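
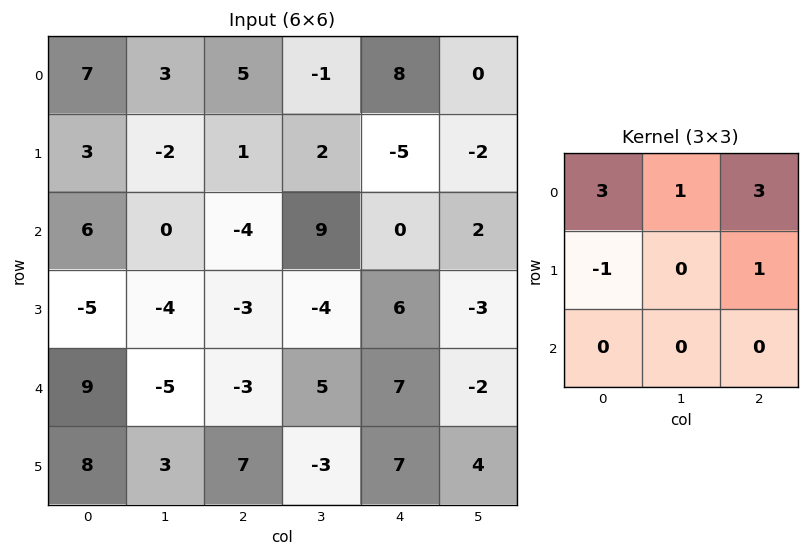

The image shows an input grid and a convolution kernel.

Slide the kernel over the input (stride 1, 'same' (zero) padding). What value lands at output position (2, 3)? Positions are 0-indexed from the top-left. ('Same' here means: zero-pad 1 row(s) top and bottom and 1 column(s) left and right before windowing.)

The receptive field on the zero-padded input at this output position is [1 2 -5 / -4 9 0 / -3 -4 6]. Elementwise product with the kernel and sum: 1·3 + 2·1 + -5·3 + -4·-1 + 0·1.

-6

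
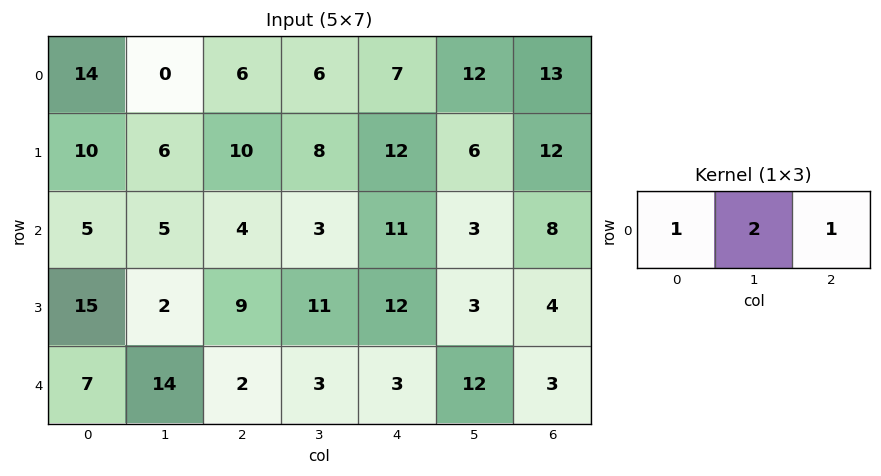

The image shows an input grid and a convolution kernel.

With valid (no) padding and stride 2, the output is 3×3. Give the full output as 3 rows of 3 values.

20 25 44
19 21 25
37 11 30

Output[0,0]: The receptive field on the input at this output position is [14 0 6]. Elementwise product with the kernel and sum: 14·1 + 0·2 + 6·1.
Output[0,1]: The receptive field on the input at this output position is [6 6 7]. Elementwise product with the kernel and sum: 6·1 + 6·2 + 7·1.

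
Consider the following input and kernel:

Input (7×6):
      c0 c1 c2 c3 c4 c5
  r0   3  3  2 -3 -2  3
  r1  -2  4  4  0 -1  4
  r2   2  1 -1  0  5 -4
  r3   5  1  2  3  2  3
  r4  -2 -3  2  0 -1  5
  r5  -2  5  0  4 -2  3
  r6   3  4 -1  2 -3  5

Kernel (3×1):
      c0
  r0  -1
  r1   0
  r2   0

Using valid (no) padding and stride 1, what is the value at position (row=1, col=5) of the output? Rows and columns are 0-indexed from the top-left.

The receptive field on the input at this output position is [4 / -4 / 3]. Elementwise product with the kernel and sum: 4·-1.

-4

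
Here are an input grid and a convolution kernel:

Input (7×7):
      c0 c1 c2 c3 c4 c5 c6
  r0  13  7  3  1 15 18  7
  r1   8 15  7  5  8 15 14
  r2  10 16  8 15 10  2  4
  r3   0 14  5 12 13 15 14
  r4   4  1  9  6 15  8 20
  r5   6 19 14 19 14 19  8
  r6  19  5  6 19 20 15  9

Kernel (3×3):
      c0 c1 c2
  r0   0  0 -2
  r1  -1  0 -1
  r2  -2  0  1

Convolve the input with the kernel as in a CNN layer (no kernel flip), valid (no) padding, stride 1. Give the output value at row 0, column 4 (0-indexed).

The receptive field on the input at this output position is [15 18 7 / 8 15 14 / 10 2 4]. Elementwise product with the kernel and sum: 7·-2 + 8·-1 + 14·-1 + 10·-2 + 4·1.

-52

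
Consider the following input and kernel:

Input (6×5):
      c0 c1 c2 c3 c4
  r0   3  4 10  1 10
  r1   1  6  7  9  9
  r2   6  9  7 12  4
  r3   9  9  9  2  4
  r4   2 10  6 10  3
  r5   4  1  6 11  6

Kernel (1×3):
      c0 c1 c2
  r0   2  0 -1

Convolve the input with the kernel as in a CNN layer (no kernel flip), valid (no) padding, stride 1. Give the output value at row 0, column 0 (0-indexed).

The receptive field on the input at this output position is [3 4 10]. Elementwise product with the kernel and sum: 3·2 + 10·-1.

-4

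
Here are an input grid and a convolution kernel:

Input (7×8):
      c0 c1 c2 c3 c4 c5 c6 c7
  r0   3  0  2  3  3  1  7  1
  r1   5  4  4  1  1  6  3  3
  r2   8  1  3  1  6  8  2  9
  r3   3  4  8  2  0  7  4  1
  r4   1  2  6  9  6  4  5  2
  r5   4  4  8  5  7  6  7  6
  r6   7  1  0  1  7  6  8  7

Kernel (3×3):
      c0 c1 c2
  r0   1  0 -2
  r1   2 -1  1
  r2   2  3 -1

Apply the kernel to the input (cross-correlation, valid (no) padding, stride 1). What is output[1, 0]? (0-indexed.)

25

The receptive field on the input at this output position is [5 4 4 / 8 1 3 / 3 4 8]. Elementwise product with the kernel and sum: 5·1 + 4·-2 + 8·2 + 1·-1 + 3·1 + 3·2 + 4·3 + 8·-1.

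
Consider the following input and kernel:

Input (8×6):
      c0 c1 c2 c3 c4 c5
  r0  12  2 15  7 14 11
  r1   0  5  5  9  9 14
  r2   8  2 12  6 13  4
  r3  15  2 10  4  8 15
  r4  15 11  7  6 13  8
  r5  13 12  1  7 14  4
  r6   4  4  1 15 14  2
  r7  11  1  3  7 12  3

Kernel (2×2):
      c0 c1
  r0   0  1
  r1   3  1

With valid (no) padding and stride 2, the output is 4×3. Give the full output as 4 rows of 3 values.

Output[0,0]: The receptive field on the input at this output position is [12 2 / 0 5]. Elementwise product with the kernel and sum: 2·1 + 0·3 + 5·1.

7 31 52
49 40 43
62 16 54
38 31 41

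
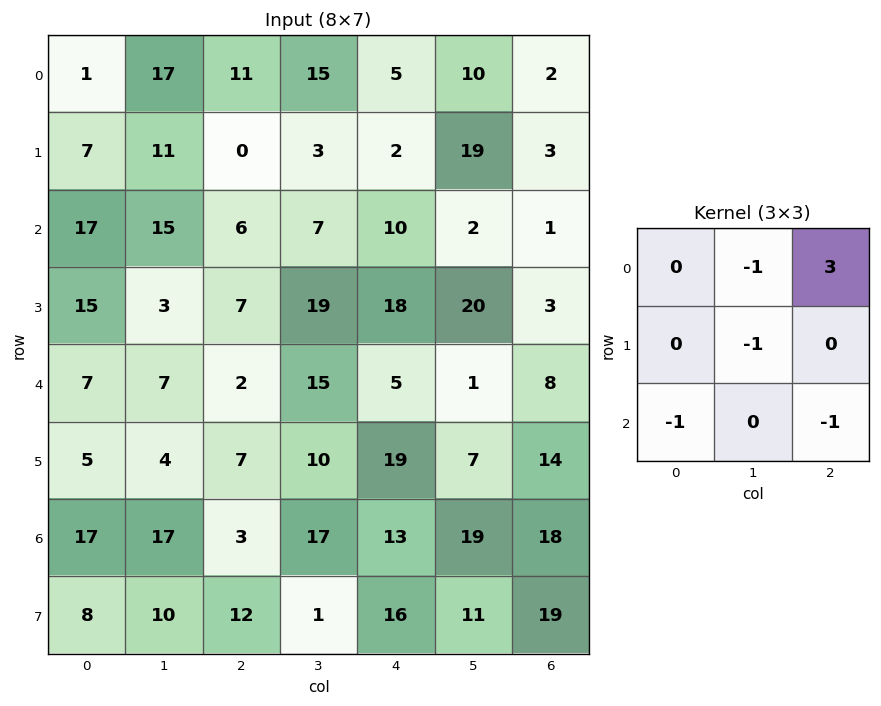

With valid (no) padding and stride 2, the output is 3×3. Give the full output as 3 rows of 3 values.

Output[0,0]: The receptive field on the input at this output position is [1 17 11 / 7 11 0 / 17 15 6]. Elementwise product with the kernel and sum: 17·-1 + 11·3 + 11·-1 + 17·-1 + 6·-1.
Output[0,1]: The receptive field on the input at this output position is [11 15 5 / 0 3 2 / 6 7 10]. Elementwise product with the kernel and sum: 15·-1 + 5·3 + 3·-1 + 6·-1 + 10·-1.

-18 -19 -34
-9 -3 -32
-25 -26 -15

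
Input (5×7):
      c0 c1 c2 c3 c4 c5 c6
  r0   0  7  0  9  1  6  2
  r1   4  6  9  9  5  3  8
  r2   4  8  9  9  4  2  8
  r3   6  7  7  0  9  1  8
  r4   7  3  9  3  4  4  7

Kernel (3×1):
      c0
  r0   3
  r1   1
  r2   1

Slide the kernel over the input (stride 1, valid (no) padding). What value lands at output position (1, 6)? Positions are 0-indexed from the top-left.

40

The receptive field on the input at this output position is [8 / 8 / 8]. Elementwise product with the kernel and sum: 8·3 + 8·1 + 8·1.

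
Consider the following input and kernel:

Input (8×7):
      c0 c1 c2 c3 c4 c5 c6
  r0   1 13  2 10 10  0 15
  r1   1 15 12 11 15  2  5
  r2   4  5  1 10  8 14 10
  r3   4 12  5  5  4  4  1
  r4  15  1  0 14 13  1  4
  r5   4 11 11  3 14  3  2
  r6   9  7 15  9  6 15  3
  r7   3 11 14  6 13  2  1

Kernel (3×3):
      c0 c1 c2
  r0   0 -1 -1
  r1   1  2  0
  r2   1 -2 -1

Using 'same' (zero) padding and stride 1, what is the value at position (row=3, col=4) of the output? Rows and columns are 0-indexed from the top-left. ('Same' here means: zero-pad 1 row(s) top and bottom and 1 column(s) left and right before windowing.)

-22

The receptive field on the zero-padded input at this output position is [10 8 14 / 5 4 4 / 14 13 1]. Elementwise product with the kernel and sum: 8·-1 + 14·-1 + 5·1 + 4·2 + 14·1 + 13·-2 + 1·-1.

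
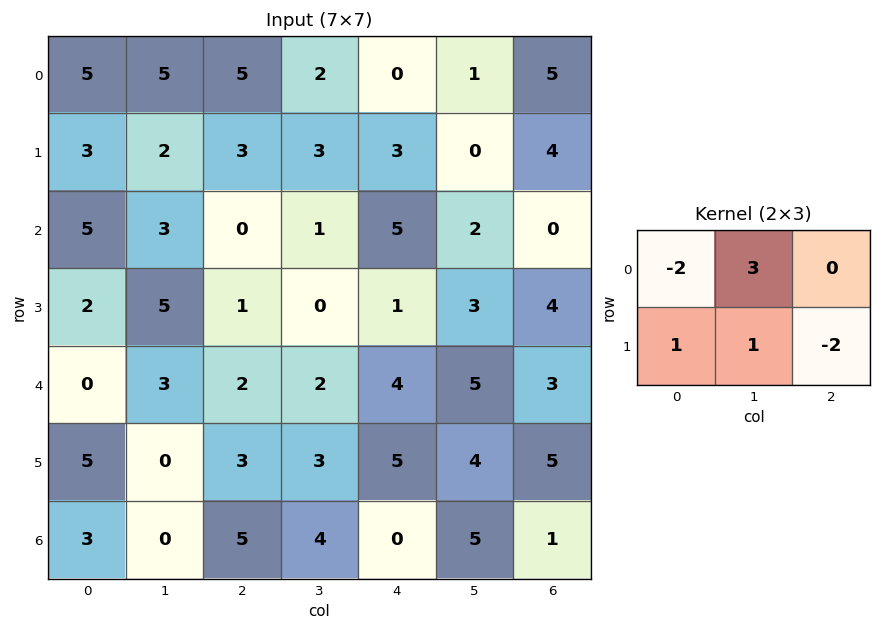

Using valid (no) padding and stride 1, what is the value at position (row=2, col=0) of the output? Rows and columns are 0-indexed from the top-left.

The receptive field on the input at this output position is [5 3 0 / 2 5 1]. Elementwise product with the kernel and sum: 5·-2 + 3·3 + 2·1 + 5·1 + 1·-2.

4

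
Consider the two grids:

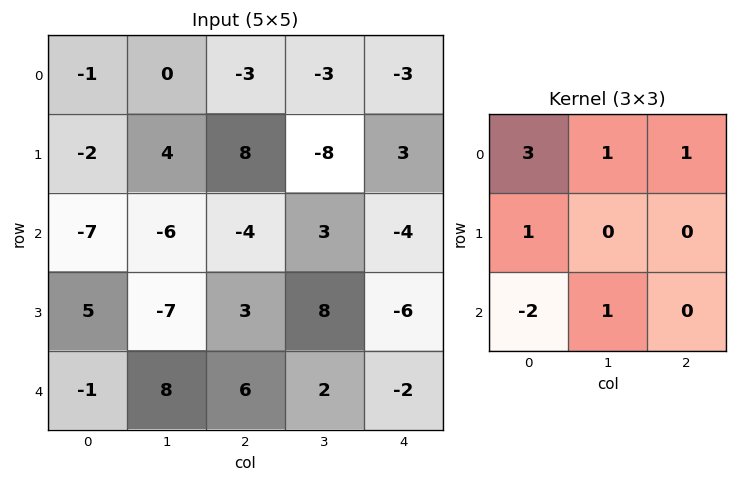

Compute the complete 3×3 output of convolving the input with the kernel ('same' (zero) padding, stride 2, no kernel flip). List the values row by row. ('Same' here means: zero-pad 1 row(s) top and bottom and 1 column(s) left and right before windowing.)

Output[0,0]: The receptive field on the zero-padded input at this output position is [0 0 0 / 0 -1 0 / 0 -2 4]. Elementwise product with the kernel and sum: 0·3 + 0·1 + 0·1 + 0·1 + 0·-2 + -2·1.

-2 0 16
7 23 -40
-2 -2 20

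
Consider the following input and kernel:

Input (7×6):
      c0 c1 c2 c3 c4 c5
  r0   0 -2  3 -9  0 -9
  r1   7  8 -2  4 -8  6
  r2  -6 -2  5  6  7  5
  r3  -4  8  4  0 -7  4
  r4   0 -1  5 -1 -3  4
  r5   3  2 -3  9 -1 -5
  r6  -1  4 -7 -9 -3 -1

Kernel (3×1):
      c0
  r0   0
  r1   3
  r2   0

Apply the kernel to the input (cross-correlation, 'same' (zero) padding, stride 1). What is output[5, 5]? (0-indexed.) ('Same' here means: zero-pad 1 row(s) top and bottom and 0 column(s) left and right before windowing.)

-15

The receptive field on the zero-padded input at this output position is [4 / -5 / -1]. Elementwise product with the kernel and sum: -5·3.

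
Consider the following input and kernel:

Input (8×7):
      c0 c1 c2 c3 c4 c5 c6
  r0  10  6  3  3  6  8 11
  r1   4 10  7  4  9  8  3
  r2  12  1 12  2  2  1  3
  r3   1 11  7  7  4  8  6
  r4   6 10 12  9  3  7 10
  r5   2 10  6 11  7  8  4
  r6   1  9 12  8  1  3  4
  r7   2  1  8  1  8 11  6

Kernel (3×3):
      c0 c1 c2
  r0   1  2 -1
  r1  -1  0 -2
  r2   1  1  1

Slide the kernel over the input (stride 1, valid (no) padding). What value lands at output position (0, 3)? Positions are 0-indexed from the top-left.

The receptive field on the input at this output position is [3 6 8 / 4 9 8 / 2 2 1]. Elementwise product with the kernel and sum: 3·1 + 6·2 + 8·-1 + 4·-1 + 8·-2 + 2·1 + 2·1 + 1·1.

-8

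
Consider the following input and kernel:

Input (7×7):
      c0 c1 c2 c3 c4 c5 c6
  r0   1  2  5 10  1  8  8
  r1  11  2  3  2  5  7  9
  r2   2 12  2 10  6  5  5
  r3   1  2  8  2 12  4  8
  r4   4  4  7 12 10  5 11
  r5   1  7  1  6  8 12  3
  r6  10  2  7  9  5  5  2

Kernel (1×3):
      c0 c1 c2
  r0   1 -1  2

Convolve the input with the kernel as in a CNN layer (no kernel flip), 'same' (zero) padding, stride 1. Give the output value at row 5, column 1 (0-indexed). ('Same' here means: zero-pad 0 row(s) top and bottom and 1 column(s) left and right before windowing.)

-4

The receptive field on the zero-padded input at this output position is [1 7 1]. Elementwise product with the kernel and sum: 1·1 + 7·-1 + 1·2.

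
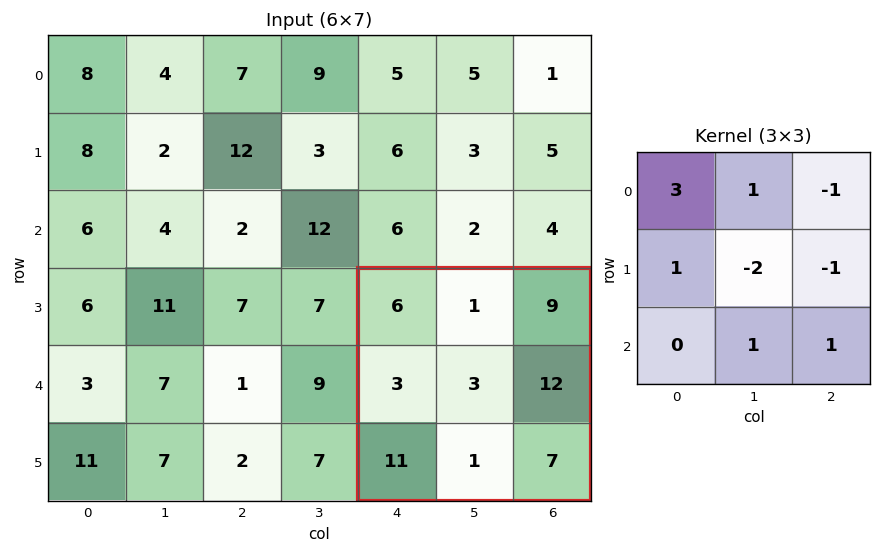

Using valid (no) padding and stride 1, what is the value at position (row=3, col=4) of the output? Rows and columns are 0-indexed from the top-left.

The receptive field on the input at this output position is [6 1 9 / 3 3 12 / 11 1 7]. Elementwise product with the kernel and sum: 6·3 + 1·1 + 9·-1 + 3·1 + 3·-2 + 12·-1 + 1·1 + 7·1.

3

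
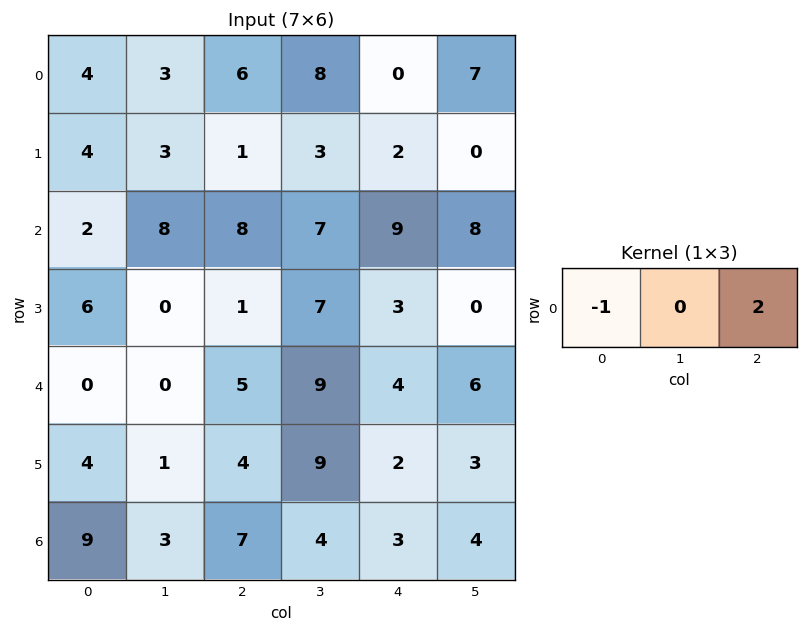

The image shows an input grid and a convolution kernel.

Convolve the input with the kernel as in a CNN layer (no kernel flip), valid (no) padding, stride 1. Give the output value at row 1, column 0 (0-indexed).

-2

The receptive field on the input at this output position is [4 3 1]. Elementwise product with the kernel and sum: 4·-1 + 1·2.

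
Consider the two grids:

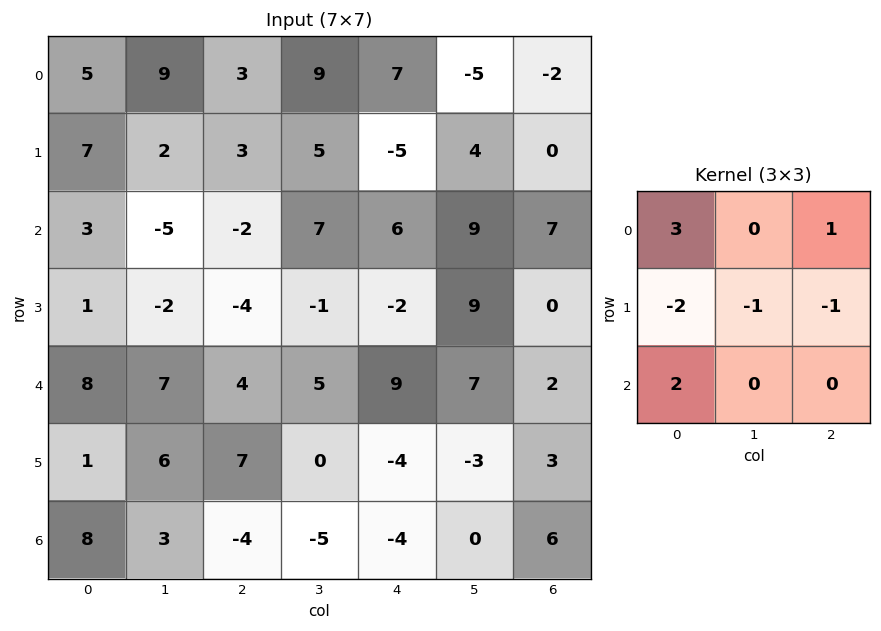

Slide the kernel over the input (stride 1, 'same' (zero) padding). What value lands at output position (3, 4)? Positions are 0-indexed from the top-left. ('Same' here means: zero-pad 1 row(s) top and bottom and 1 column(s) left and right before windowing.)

35

The receptive field on the zero-padded input at this output position is [7 6 9 / -1 -2 9 / 5 9 7]. Elementwise product with the kernel and sum: 7·3 + 9·1 + -1·-2 + -2·-1 + 9·-1 + 5·2.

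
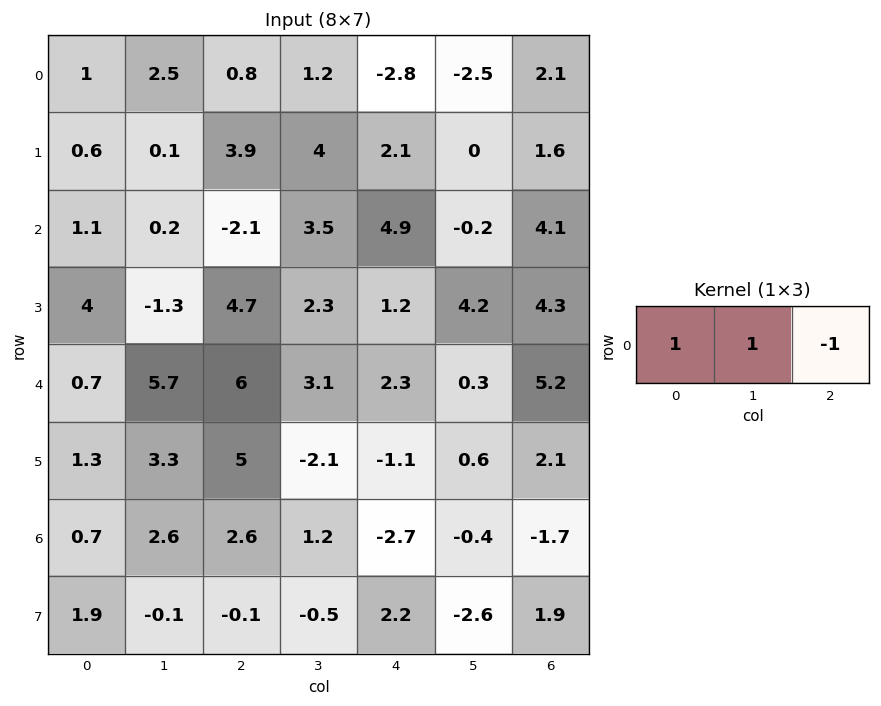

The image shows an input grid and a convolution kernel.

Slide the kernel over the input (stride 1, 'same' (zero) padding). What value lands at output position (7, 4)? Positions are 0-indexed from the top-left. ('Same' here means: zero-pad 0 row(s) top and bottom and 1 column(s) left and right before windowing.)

The receptive field on the zero-padded input at this output position is [-0.5 2.2 -2.6]. Elementwise product with the kernel and sum: -0.5·1 + 2.2·1 + -2.6·-1.

4.3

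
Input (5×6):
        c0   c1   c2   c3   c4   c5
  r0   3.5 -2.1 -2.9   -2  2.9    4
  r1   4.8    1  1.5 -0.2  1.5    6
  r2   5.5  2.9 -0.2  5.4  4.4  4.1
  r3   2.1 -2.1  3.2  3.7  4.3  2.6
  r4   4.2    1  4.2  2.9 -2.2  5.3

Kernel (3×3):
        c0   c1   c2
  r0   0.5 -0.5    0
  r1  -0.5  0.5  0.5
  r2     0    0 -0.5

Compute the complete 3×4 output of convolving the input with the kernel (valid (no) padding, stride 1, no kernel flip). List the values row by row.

Output[0,0]: The receptive field on the input at this output position is [3.5 -2.1 -2.9 / 4.8 1 1.5 / 5.5 2.9 -0.2]. Elementwise product with the kernel and sum: 3.5·0.5 + -2.1·-0.5 + 4.8·-0.5 + 1·0.5 + 1.5·0.5 + -0.2·-0.5.
Output[0,1]: The receptive field on the input at this output position is [-2.1 -2.9 -2 / 1 1.5 -0.2 / 2.9 -0.2 5.4]. Elementwise product with the kernel and sum: -2.1·0.5 + -2.9·-0.5 + 1·-0.5 + 1.5·0.5 + -0.2·0.5 + 5.4·-0.5.

1.75 -2.15 -2.75 -0.65
-1.1 -0.95 3.7 -0.6
-1.3 4.6 0.7 -0.55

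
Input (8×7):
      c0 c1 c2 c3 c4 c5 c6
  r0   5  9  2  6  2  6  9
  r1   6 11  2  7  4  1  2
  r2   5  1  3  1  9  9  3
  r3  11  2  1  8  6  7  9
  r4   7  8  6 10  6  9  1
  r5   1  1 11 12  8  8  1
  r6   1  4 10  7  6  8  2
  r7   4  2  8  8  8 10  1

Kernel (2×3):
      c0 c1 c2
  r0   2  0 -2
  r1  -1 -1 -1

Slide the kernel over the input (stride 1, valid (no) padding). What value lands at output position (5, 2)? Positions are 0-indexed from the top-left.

The receptive field on the input at this output position is [11 12 8 / 10 7 6]. Elementwise product with the kernel and sum: 11·2 + 8·-2 + 10·-1 + 7·-1 + 6·-1.

-17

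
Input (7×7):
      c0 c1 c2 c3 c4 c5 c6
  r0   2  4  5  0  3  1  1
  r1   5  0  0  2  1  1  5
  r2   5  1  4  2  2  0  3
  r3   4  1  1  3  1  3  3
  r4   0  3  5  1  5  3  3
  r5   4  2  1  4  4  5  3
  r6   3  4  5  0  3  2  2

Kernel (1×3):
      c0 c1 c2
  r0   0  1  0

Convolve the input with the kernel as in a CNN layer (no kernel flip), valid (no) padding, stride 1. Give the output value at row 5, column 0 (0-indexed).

The receptive field on the input at this output position is [4 2 1]. Elementwise product with the kernel and sum: 2·1.

2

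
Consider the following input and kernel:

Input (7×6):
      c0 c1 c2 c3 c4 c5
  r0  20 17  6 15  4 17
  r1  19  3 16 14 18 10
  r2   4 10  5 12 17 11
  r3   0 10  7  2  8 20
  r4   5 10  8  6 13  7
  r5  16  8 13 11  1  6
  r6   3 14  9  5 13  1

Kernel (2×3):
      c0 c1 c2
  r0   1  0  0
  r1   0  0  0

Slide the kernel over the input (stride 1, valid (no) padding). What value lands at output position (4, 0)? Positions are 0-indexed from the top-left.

The receptive field on the input at this output position is [5 10 8 / 16 8 13]. Elementwise product with the kernel and sum: 5·1.

5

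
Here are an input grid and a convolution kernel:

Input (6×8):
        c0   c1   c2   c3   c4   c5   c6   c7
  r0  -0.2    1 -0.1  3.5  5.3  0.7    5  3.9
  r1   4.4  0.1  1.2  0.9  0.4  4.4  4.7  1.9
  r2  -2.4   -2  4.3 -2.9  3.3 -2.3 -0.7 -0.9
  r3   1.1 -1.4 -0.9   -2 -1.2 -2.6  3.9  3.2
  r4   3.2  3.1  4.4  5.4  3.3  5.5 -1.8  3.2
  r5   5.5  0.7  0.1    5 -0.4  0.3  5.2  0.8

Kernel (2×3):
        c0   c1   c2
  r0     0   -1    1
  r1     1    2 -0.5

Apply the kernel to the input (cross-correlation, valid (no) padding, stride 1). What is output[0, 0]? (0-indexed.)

2.9

The receptive field on the input at this output position is [-0.2 1 -0.1 / 4.4 0.1 1.2]. Elementwise product with the kernel and sum: 1·-1 + -0.1·1 + 4.4·1 + 0.1·2 + 1.2·-0.5.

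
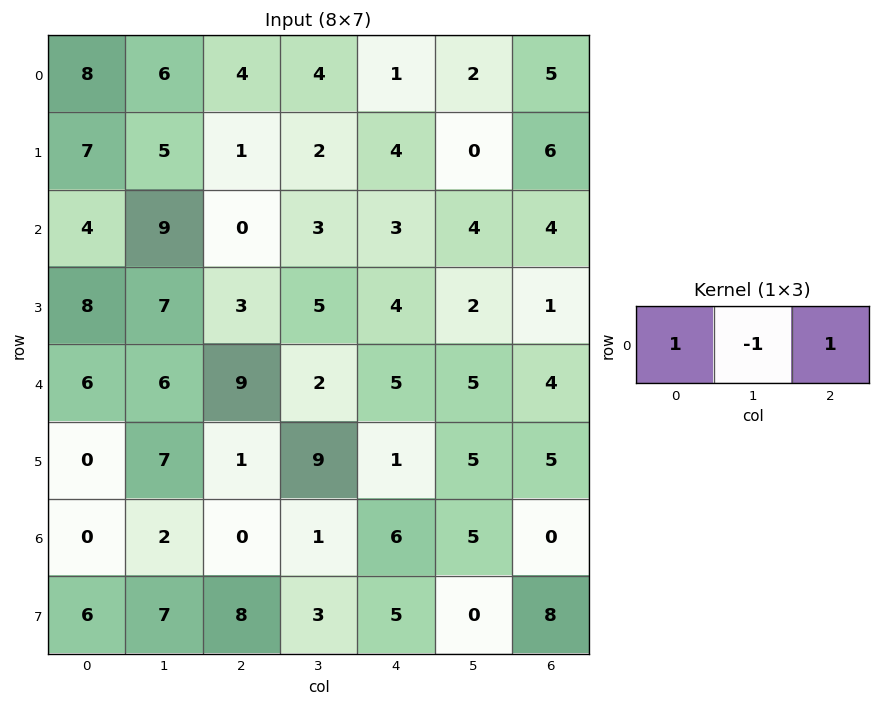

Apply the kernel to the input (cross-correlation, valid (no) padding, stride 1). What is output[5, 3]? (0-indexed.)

The receptive field on the input at this output position is [9 1 5]. Elementwise product with the kernel and sum: 9·1 + 1·-1 + 5·1.

13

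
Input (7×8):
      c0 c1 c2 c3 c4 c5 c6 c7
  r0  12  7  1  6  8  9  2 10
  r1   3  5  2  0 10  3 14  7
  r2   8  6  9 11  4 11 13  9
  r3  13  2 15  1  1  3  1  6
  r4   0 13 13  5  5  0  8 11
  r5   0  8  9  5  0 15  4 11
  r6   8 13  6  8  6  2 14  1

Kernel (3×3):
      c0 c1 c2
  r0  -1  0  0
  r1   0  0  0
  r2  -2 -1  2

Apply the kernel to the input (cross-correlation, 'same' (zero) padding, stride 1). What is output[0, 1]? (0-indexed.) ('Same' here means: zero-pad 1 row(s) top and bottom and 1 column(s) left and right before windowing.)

The receptive field on the zero-padded input at this output position is [0 0 0 / 12 7 1 / 3 5 2]. Elementwise product with the kernel and sum: 0·-1 + 3·-2 + 5·-1 + 2·2.

-7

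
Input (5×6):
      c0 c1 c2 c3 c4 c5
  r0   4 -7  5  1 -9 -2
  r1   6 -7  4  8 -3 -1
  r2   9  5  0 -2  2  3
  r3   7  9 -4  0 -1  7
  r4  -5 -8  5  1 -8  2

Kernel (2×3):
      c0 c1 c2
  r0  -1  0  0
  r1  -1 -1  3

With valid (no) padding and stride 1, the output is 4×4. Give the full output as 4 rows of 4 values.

Output[0,0]: The receptive field on the input at this output position is [4 -7 5 / 6 -7 4]. Elementwise product with the kernel and sum: 4·-1 + 6·-1 + -7·-1 + 4·3.
Output[0,1]: The receptive field on the input at this output position is [-7 5 1 / -7 4 8]. Elementwise product with the kernel and sum: -7·-1 + -7·-1 + 4·-1 + 8·3.

9 34 -26 -9
-20 -4 4 1
-37 -10 1 24
21 -3 -26 13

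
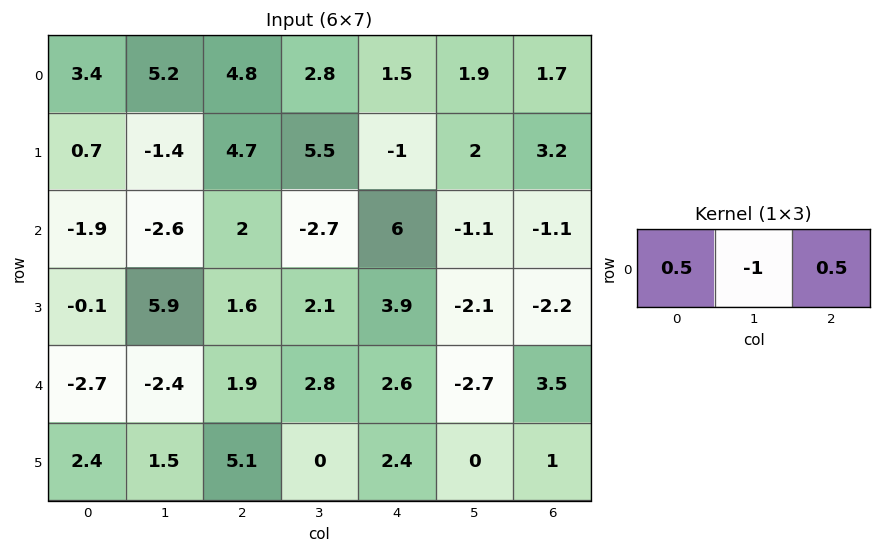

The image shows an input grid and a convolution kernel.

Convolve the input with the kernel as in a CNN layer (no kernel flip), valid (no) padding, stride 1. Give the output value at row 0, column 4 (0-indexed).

-0.3

The receptive field on the input at this output position is [1.5 1.9 1.7]. Elementwise product with the kernel and sum: 1.5·0.5 + 1.9·-1 + 1.7·0.5.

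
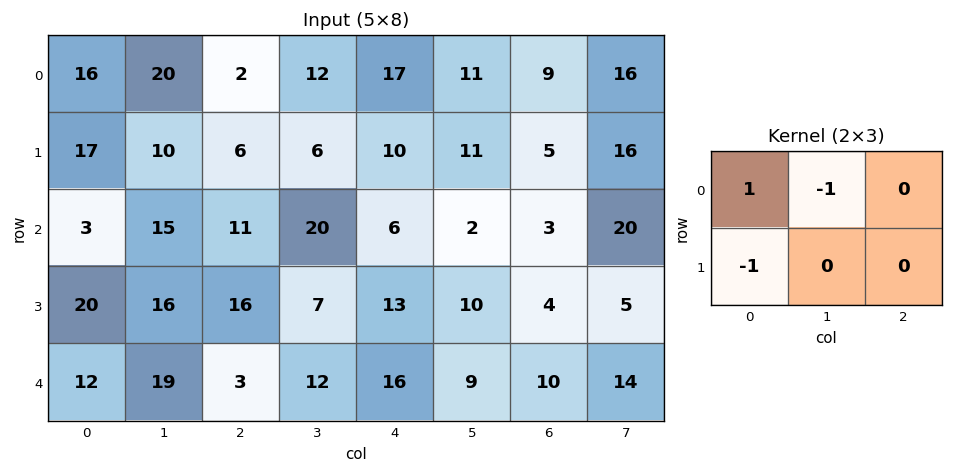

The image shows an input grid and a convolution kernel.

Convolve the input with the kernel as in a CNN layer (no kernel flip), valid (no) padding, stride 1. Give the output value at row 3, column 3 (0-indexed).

-18

The receptive field on the input at this output position is [7 13 10 / 12 16 9]. Elementwise product with the kernel and sum: 7·1 + 13·-1 + 12·-1.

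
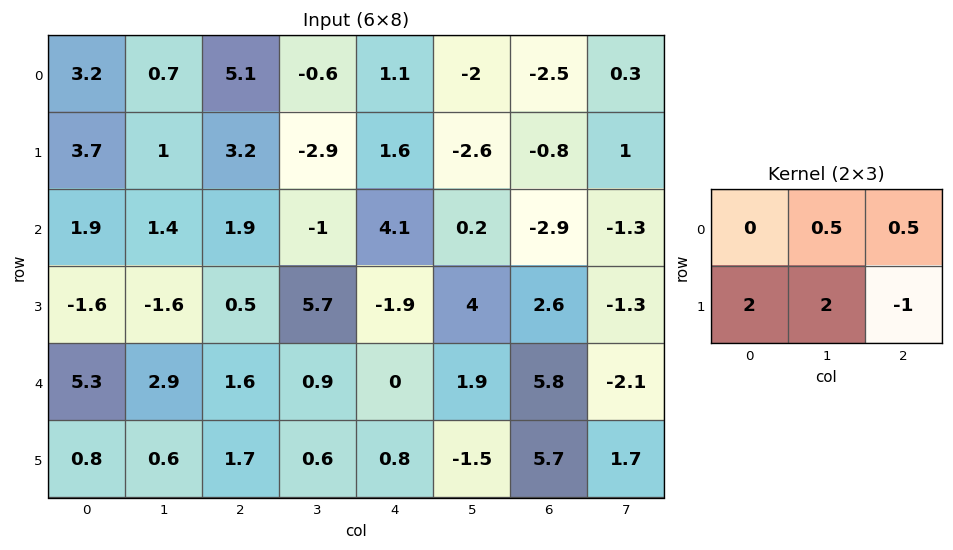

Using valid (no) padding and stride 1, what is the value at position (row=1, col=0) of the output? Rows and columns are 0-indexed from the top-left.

6.8

The receptive field on the input at this output position is [3.7 1 3.2 / 1.9 1.4 1.9]. Elementwise product with the kernel and sum: 1·0.5 + 3.2·0.5 + 1.9·2 + 1.4·2 + 1.9·-1.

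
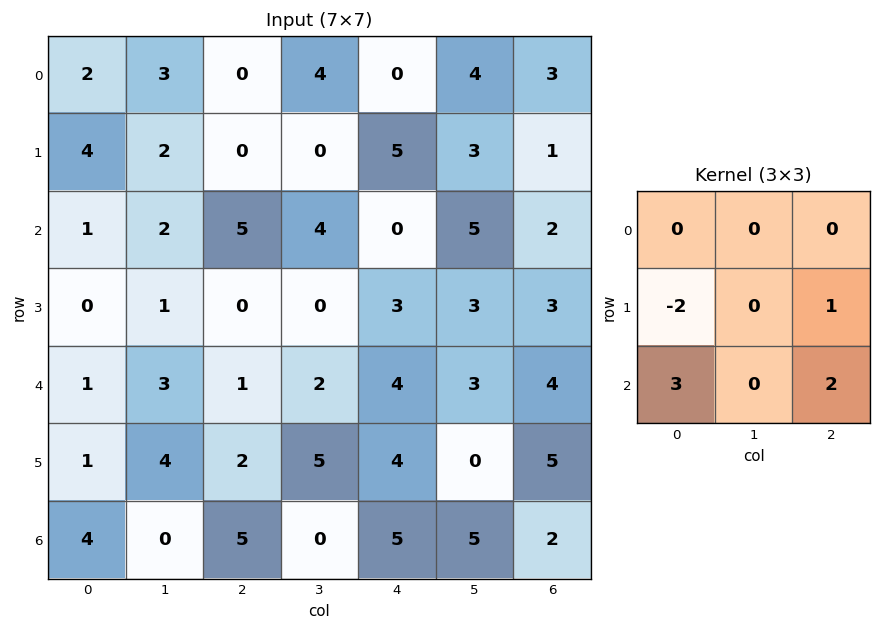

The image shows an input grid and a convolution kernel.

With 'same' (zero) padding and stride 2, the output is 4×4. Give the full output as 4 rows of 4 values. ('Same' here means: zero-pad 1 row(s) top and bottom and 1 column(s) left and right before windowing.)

7 4 2 1
4 3 3 -1
11 18 14 -6
0 0 5 -10

Output[0,0]: The receptive field on the zero-padded input at this output position is [0 0 0 / 0 2 3 / 0 4 2]. Elementwise product with the kernel and sum: 0·-2 + 3·1 + 0·3 + 2·2.
Output[0,1]: The receptive field on the zero-padded input at this output position is [0 0 0 / 3 0 4 / 2 0 0]. Elementwise product with the kernel and sum: 3·-2 + 4·1 + 2·3 + 0·2.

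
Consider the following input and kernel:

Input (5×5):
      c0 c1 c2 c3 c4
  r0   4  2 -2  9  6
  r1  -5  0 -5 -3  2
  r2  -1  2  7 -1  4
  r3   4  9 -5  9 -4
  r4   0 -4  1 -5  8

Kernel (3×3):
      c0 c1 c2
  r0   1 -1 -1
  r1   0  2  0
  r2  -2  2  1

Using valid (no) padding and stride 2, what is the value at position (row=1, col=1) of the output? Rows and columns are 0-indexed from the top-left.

The receptive field on the input at this output position is [7 -1 4 / -5 9 -4 / 1 -5 8]. Elementwise product with the kernel and sum: 7·1 + -1·-1 + 4·-1 + 9·2 + 1·-2 + -5·2 + 8·1.

18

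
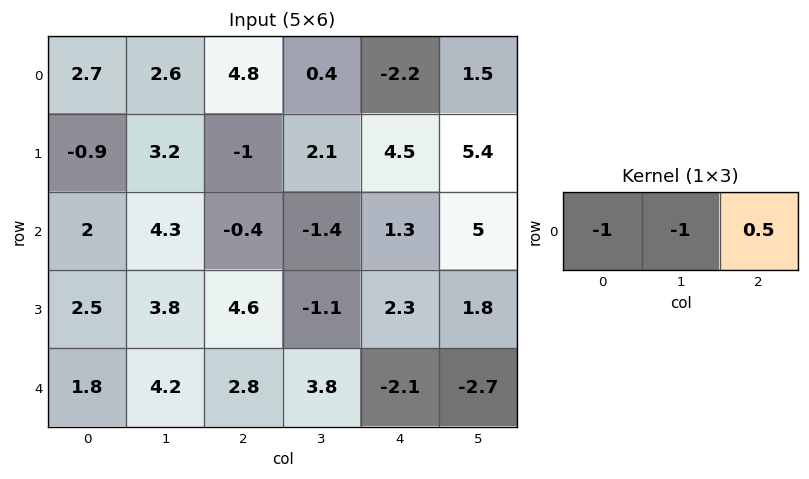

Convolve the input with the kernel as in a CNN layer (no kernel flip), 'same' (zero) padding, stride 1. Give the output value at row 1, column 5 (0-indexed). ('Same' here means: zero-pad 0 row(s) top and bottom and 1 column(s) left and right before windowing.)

-9.9

The receptive field on the zero-padded input at this output position is [4.5 5.4 0]. Elementwise product with the kernel and sum: 4.5·-1 + 5.4·-1 + 0·0.5.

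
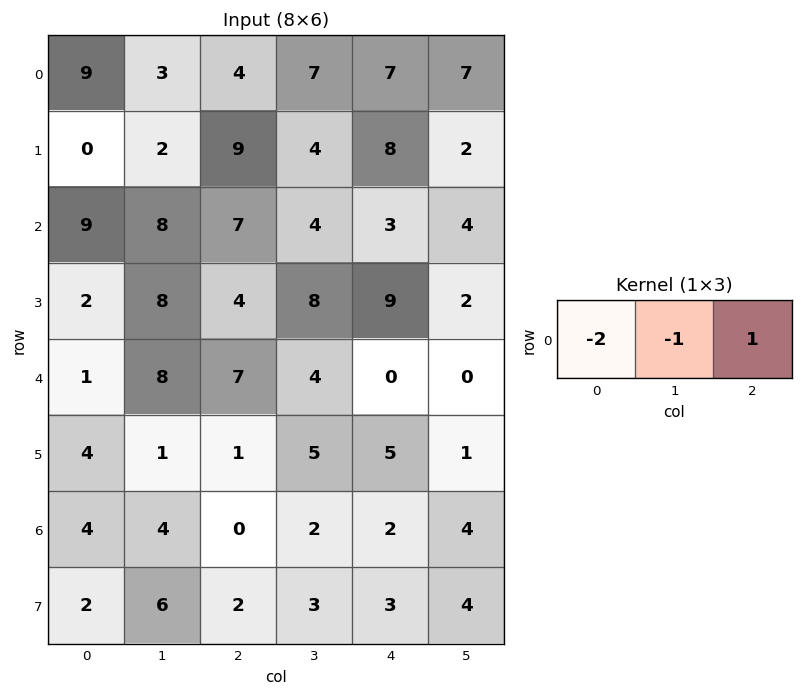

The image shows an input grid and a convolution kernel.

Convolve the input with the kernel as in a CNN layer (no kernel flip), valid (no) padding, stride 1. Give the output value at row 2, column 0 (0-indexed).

-19

The receptive field on the input at this output position is [9 8 7]. Elementwise product with the kernel and sum: 9·-2 + 8·-1 + 7·1.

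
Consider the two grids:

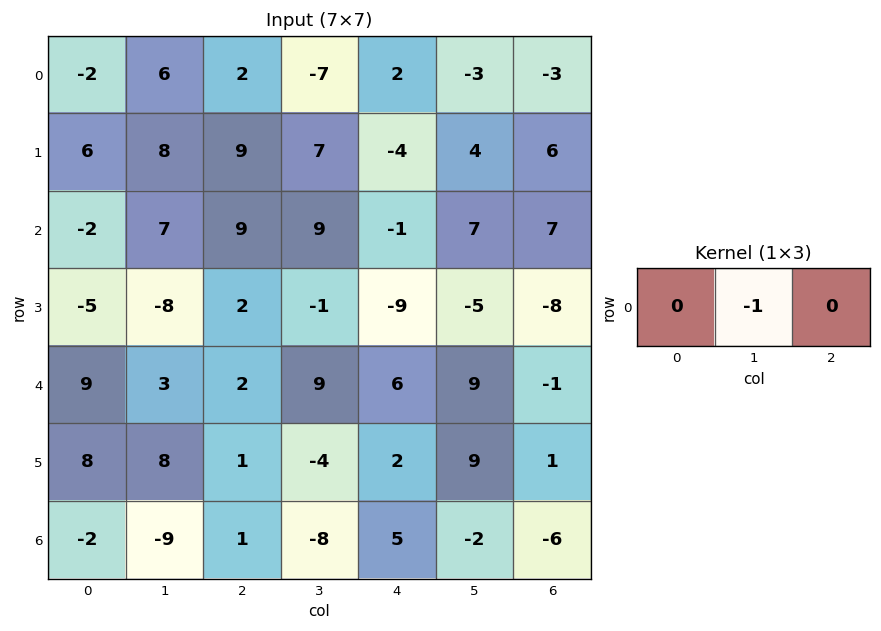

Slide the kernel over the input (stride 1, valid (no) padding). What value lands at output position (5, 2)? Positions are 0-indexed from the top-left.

4

The receptive field on the input at this output position is [1 -4 2]. Elementwise product with the kernel and sum: -4·-1.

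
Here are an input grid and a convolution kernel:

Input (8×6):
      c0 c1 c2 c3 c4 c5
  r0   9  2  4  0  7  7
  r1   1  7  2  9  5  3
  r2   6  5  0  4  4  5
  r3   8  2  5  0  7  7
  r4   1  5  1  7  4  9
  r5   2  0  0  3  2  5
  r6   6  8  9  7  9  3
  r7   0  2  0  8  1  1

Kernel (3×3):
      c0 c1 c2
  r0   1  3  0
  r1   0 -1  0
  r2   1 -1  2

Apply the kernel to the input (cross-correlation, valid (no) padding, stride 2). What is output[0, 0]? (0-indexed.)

The receptive field on the input at this output position is [9 2 4 / 1 7 2 / 6 5 0]. Elementwise product with the kernel and sum: 9·1 + 2·3 + 7·-1 + 6·1 + 5·-1 + 0·2.

9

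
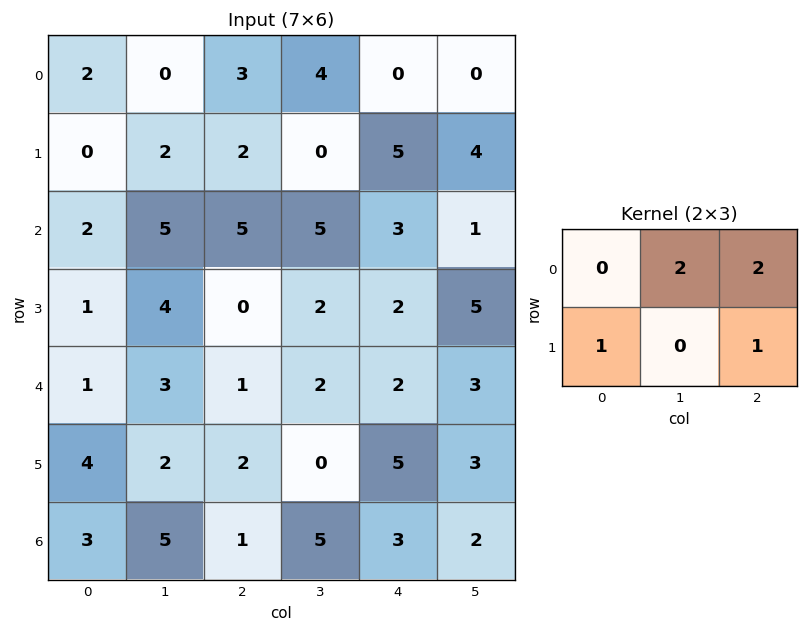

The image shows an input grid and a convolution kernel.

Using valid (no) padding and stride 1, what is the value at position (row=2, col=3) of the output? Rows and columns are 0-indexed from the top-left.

The receptive field on the input at this output position is [5 3 1 / 2 2 5]. Elementwise product with the kernel and sum: 3·2 + 1·2 + 2·1 + 5·1.

15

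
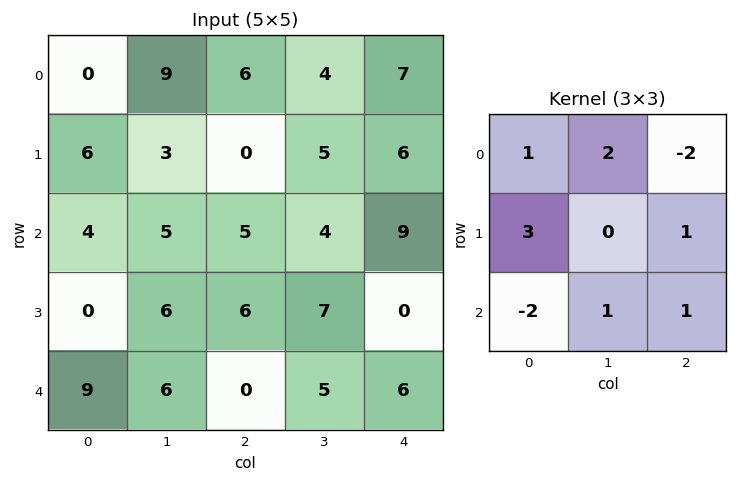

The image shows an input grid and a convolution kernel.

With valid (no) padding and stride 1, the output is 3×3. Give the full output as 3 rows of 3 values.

26 26 9
41 13 17
-2 25 24

Output[0,0]: The receptive field on the input at this output position is [0 9 6 / 6 3 0 / 4 5 5]. Elementwise product with the kernel and sum: 0·1 + 9·2 + 6·-2 + 6·3 + 0·1 + 4·-2 + 5·1 + 5·1.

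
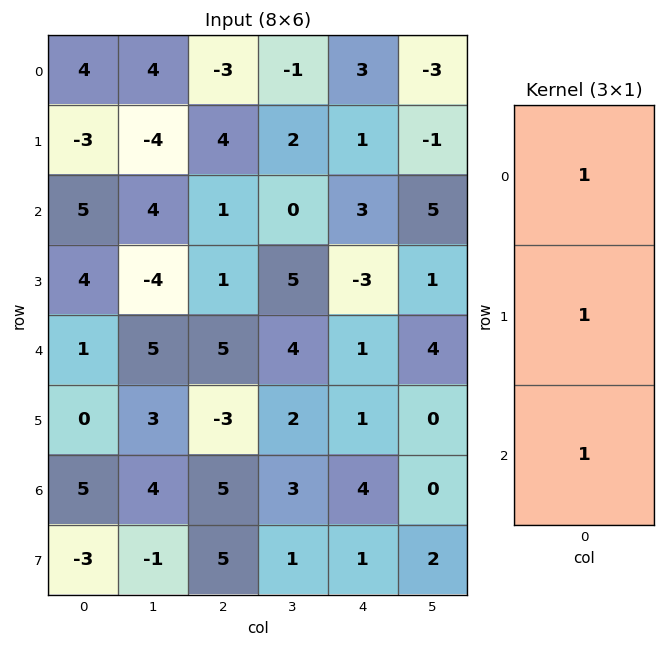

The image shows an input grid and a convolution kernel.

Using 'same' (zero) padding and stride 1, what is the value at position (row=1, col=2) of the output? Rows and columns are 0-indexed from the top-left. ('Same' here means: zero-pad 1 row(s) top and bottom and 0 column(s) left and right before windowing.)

2

The receptive field on the zero-padded input at this output position is [-3 / 4 / 1]. Elementwise product with the kernel and sum: -3·1 + 4·1 + 1·1.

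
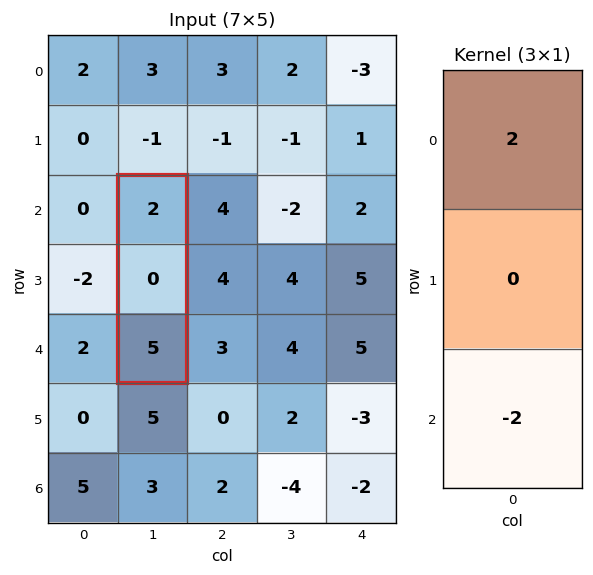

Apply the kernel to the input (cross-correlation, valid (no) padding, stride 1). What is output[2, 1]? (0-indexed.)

The receptive field on the input at this output position is [2 / 0 / 5]. Elementwise product with the kernel and sum: 2·2 + 5·-2.

-6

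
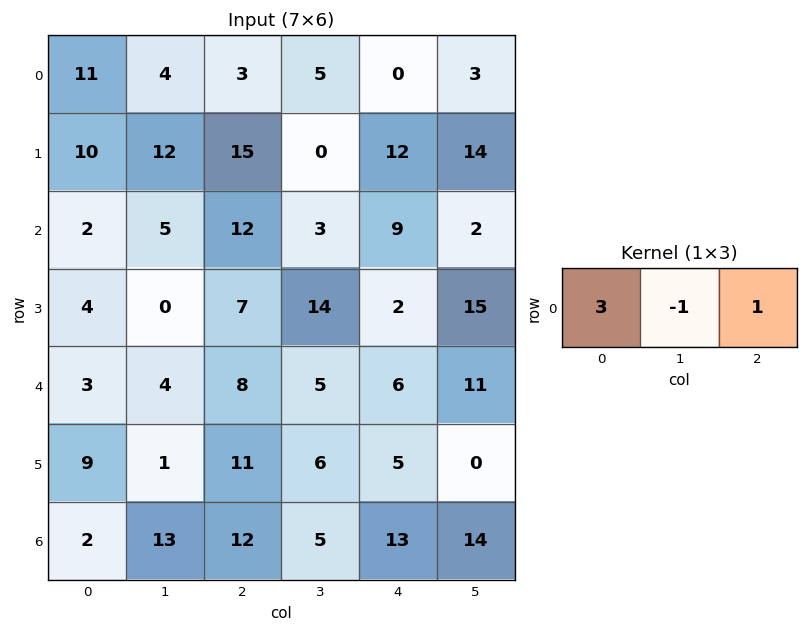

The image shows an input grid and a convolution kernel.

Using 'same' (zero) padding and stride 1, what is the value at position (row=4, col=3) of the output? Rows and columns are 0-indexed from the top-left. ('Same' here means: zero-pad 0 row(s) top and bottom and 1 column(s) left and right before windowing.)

The receptive field on the zero-padded input at this output position is [8 5 6]. Elementwise product with the kernel and sum: 8·3 + 5·-1 + 6·1.

25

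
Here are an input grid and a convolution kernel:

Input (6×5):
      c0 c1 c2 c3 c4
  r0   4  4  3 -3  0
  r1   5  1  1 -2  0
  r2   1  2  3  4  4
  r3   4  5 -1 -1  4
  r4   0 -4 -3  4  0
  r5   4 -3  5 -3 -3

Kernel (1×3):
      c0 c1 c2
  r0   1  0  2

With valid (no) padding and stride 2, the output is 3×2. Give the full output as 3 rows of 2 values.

10 3
7 11
-6 -3

Output[0,0]: The receptive field on the input at this output position is [4 4 3]. Elementwise product with the kernel and sum: 4·1 + 3·2.
Output[0,1]: The receptive field on the input at this output position is [3 -3 0]. Elementwise product with the kernel and sum: 3·1 + 0·2.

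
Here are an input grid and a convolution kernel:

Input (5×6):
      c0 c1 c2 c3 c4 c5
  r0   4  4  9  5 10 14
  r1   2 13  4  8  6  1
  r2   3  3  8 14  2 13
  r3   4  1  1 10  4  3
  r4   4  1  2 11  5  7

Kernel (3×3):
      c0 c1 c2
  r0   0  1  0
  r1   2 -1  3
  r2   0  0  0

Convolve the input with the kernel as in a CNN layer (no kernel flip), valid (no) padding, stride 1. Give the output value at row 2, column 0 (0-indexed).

The receptive field on the input at this output position is [3 3 8 / 4 1 1 / 4 1 2]. Elementwise product with the kernel and sum: 3·1 + 4·2 + 1·-1 + 1·3.

13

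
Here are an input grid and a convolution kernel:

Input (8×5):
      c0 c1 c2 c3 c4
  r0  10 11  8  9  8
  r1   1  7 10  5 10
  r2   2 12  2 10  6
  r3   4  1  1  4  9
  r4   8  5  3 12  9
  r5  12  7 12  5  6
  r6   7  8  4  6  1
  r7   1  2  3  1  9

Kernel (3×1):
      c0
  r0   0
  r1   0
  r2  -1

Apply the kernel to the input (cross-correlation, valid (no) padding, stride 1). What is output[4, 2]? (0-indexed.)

The receptive field on the input at this output position is [3 / 12 / 4]. Elementwise product with the kernel and sum: 4·-1.

-4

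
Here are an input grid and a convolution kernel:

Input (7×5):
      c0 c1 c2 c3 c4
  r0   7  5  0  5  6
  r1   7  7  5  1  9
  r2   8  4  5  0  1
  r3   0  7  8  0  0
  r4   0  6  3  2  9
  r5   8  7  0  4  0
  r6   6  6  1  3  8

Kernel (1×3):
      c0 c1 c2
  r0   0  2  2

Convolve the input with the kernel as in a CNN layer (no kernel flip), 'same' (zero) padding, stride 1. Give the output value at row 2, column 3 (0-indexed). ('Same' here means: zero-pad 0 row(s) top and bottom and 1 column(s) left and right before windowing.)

The receptive field on the zero-padded input at this output position is [5 0 1]. Elementwise product with the kernel and sum: 0·2 + 1·2.

2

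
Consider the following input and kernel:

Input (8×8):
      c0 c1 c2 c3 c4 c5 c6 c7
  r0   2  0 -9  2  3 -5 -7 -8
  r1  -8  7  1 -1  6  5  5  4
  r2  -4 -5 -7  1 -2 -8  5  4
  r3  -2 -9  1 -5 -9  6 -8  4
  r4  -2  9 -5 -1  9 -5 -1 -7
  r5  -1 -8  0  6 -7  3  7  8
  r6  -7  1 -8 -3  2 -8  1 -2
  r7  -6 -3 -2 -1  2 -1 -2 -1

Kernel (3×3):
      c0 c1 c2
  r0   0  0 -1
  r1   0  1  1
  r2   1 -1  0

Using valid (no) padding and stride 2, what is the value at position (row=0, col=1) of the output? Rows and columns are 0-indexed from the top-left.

The receptive field on the input at this output position is [-9 2 3 / 1 -1 6 / -7 1 -2]. Elementwise product with the kernel and sum: 3·-1 + -1·1 + 6·1 + -7·1 + 1·-1.

-6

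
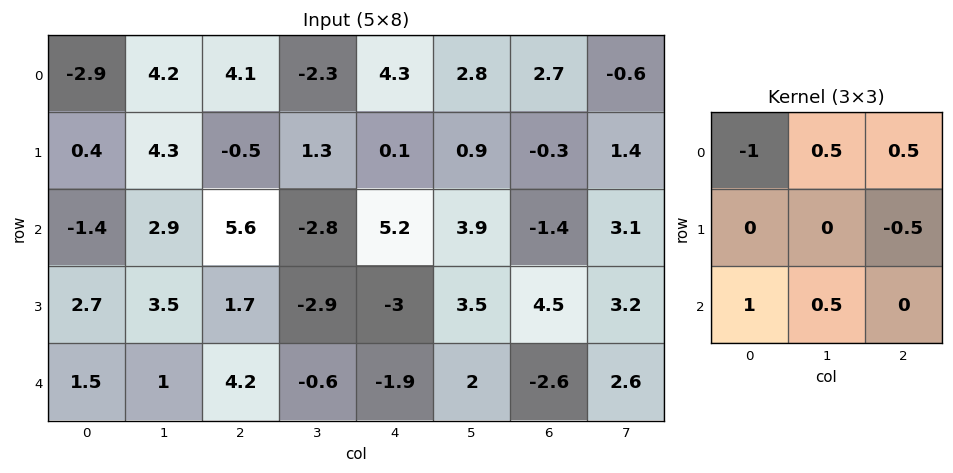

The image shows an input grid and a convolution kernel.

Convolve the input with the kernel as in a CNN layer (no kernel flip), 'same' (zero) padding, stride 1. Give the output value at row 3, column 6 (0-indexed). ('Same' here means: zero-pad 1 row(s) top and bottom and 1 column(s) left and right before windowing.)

The receptive field on the zero-padded input at this output position is [3.9 -1.4 3.1 / 3.5 4.5 3.2 / 2 -2.6 2.6]. Elementwise product with the kernel and sum: 3.9·-1 + -1.4·0.5 + 3.1·0.5 + 3.2·-0.5 + 2·1 + -2.6·0.5.

-3.95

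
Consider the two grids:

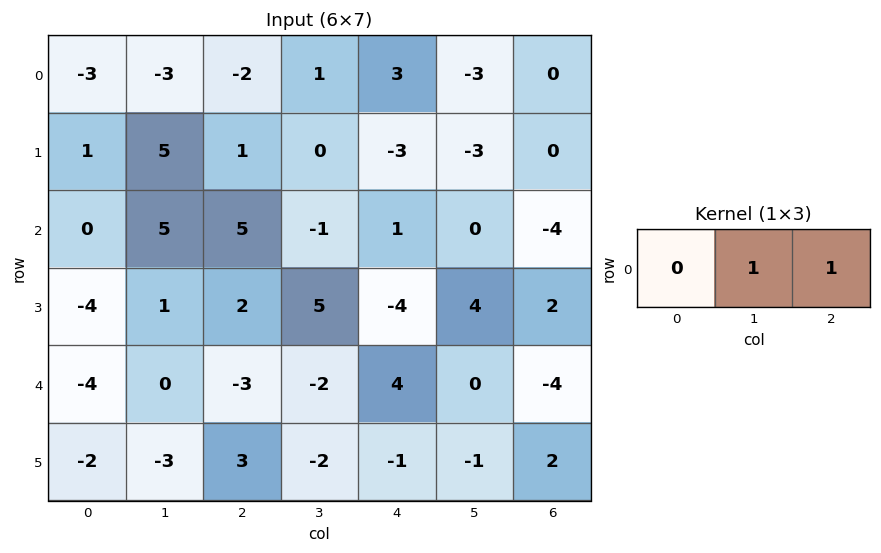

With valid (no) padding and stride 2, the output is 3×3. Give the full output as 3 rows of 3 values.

-5 4 -3
10 0 -4
-3 2 -4

Output[0,0]: The receptive field on the input at this output position is [-3 -3 -2]. Elementwise product with the kernel and sum: -3·1 + -2·1.
Output[0,1]: The receptive field on the input at this output position is [-2 1 3]. Elementwise product with the kernel and sum: 1·1 + 3·1.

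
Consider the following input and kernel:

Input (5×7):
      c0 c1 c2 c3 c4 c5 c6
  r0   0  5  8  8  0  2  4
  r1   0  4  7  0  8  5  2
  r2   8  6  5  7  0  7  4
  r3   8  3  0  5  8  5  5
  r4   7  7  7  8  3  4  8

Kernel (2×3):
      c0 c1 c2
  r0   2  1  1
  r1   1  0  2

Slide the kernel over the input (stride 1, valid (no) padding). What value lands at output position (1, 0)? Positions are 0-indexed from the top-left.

The receptive field on the input at this output position is [0 4 7 / 8 6 5]. Elementwise product with the kernel and sum: 0·2 + 4·1 + 7·1 + 8·1 + 5·2.

29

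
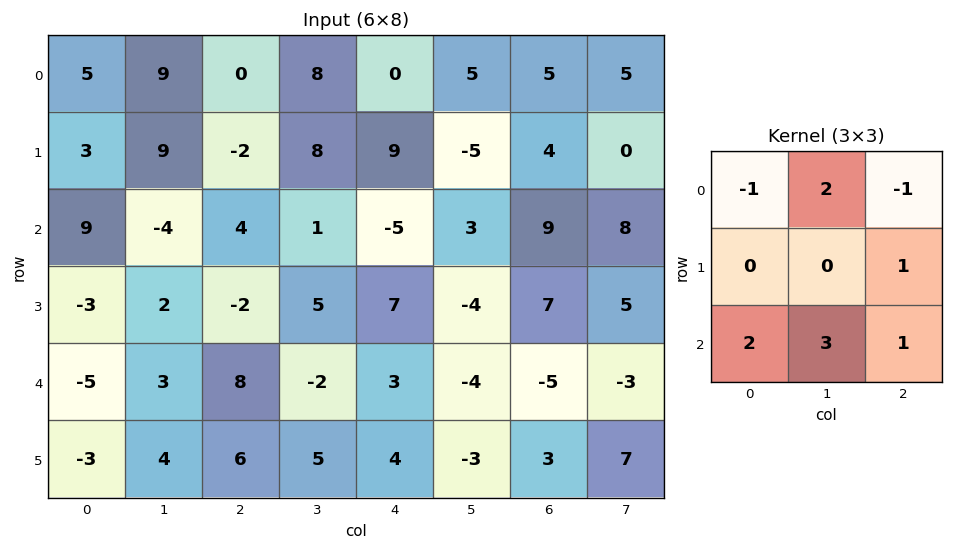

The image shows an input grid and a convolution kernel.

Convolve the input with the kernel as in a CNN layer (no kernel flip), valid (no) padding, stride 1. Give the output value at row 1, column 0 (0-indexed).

The receptive field on the input at this output position is [3 9 -2 / 9 -4 4 / -3 2 -2]. Elementwise product with the kernel and sum: 3·-1 + 9·2 + -2·-1 + 4·1 + -3·2 + 2·3 + -2·1.

19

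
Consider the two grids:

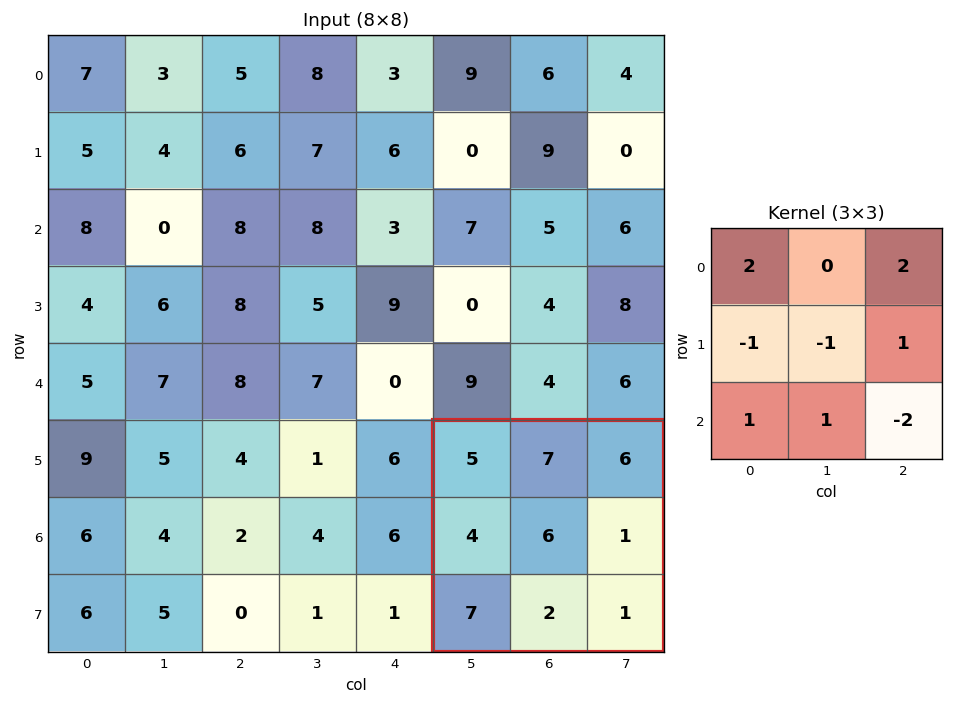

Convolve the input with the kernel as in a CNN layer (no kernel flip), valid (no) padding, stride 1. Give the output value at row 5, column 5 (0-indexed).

The receptive field on the input at this output position is [5 7 6 / 4 6 1 / 7 2 1]. Elementwise product with the kernel and sum: 5·2 + 6·2 + 4·-1 + 6·-1 + 1·1 + 7·1 + 2·1 + 1·-2.

20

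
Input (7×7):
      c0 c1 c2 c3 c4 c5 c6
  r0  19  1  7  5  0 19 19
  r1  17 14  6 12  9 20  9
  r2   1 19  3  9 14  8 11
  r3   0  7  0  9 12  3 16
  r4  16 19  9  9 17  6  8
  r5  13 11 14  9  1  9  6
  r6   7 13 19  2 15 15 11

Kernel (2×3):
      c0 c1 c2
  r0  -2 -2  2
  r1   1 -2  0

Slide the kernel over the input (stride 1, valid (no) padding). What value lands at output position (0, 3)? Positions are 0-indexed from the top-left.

22

The receptive field on the input at this output position is [5 0 19 / 12 9 20]. Elementwise product with the kernel and sum: 5·-2 + 0·-2 + 19·2 + 12·1 + 9·-2.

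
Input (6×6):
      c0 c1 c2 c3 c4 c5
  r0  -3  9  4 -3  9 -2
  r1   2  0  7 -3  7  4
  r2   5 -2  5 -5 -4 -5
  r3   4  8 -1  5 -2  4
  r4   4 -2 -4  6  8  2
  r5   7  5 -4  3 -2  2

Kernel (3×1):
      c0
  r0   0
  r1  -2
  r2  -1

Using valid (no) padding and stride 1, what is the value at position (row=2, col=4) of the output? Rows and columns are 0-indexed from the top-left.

-4

The receptive field on the input at this output position is [-4 / -2 / 8]. Elementwise product with the kernel and sum: -2·-2 + 8·-1.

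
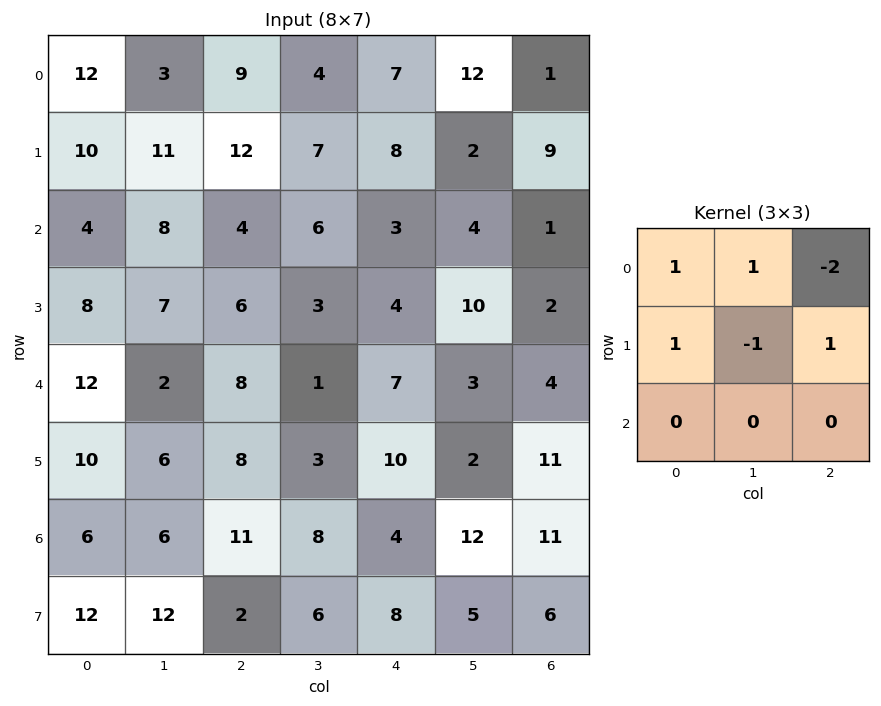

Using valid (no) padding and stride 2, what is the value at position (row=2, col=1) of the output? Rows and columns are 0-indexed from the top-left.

The receptive field on the input at this output position is [8 1 7 / 8 3 10 / 11 8 4]. Elementwise product with the kernel and sum: 8·1 + 1·1 + 7·-2 + 8·1 + 3·-1 + 10·1.

10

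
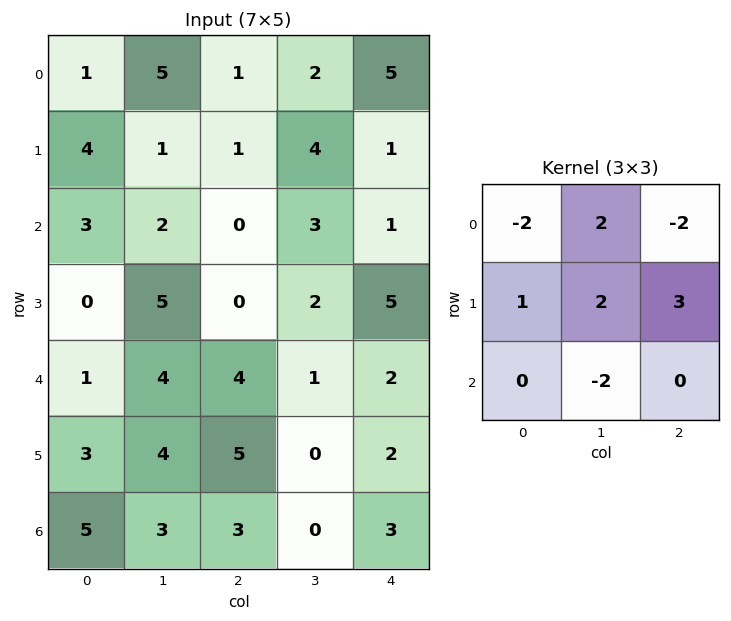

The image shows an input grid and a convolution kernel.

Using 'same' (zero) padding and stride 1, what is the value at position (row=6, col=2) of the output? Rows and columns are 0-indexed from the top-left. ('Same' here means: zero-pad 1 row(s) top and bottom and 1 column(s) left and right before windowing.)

The receptive field on the zero-padded input at this output position is [4 5 0 / 3 3 0 / 0 0 0]. Elementwise product with the kernel and sum: 4·-2 + 5·2 + 0·-2 + 3·1 + 3·2 + 0·3 + 0·-2.

11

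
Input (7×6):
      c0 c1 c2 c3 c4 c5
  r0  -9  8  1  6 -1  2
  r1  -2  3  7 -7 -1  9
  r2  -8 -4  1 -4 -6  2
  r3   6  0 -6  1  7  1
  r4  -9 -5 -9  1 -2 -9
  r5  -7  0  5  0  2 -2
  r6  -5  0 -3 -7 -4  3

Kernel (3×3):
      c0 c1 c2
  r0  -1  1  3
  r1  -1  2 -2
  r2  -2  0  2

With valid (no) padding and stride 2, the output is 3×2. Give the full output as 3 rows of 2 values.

Output[0,0]: The receptive field on the input at this output position is [-9 8 1 / -2 3 7 / -8 -4 1]. Elementwise product with the kernel and sum: -9·-1 + 8·1 + 1·3 + -2·-1 + 3·2 + 7·-2 + -8·-2 + 1·2.
Output[0,1]: The receptive field on the input at this output position is [1 6 -1 / 7 -7 -1 / 1 -4 -6]. Elementwise product with the kernel and sum: 1·-1 + 6·1 + -1·3 + 7·-1 + -7·2 + -1·-2 + 1·-2 + -6·2.

32 -31
13 -15
-22 -7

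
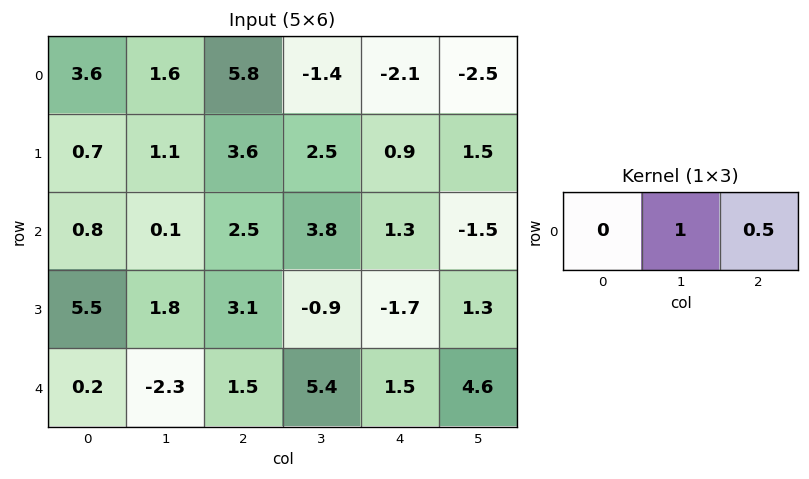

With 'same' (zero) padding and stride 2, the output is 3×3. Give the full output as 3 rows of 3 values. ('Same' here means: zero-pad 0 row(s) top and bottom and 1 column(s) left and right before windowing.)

Output[0,0]: The receptive field on the zero-padded input at this output position is [0 3.6 1.6]. Elementwise product with the kernel and sum: 3.6·1 + 1.6·0.5.

4.4 5.1 -3.35
0.85 4.4 0.55
-0.95 4.2 3.8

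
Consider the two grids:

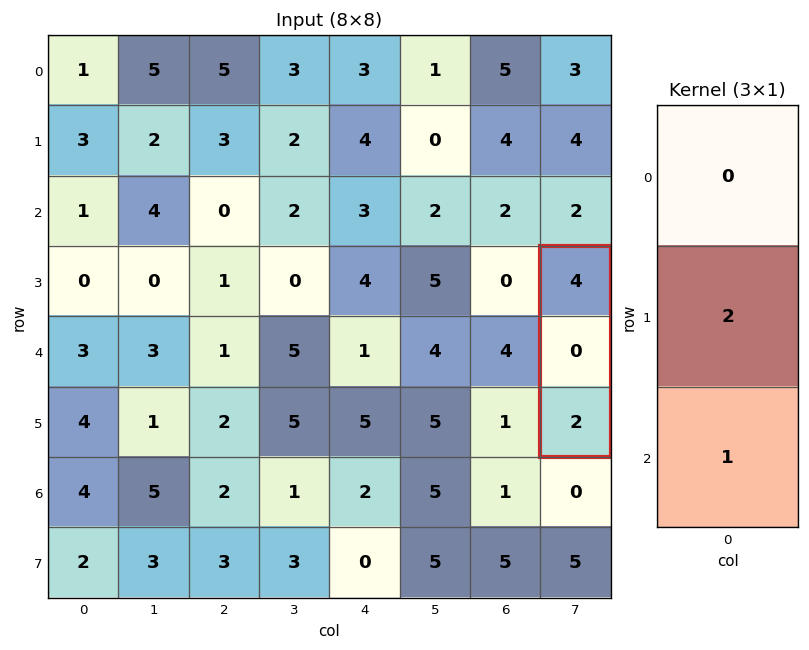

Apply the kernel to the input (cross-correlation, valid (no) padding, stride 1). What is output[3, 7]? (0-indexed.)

The receptive field on the input at this output position is [4 / 0 / 2]. Elementwise product with the kernel and sum: 0·2 + 2·1.

2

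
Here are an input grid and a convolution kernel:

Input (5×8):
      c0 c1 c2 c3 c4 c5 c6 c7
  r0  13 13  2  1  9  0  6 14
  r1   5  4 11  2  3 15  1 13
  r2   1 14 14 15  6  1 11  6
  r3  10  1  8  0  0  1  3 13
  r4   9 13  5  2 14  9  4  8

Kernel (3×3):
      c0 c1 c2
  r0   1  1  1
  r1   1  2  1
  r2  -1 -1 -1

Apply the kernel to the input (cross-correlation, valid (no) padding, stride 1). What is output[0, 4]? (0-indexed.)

The receptive field on the input at this output position is [9 0 6 / 3 15 1 / 6 1 11]. Elementwise product with the kernel and sum: 9·1 + 0·1 + 6·1 + 3·1 + 15·2 + 1·1 + 6·-1 + 1·-1 + 11·-1.

31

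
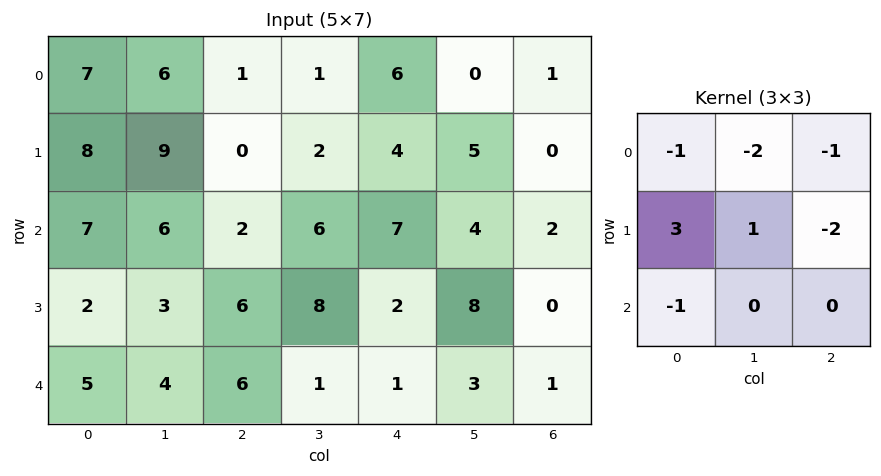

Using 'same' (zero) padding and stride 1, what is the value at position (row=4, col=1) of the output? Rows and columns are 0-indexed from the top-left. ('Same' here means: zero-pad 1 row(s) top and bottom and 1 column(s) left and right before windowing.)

-7

The receptive field on the zero-padded input at this output position is [2 3 6 / 5 4 6 / 0 0 0]. Elementwise product with the kernel and sum: 2·-1 + 3·-2 + 6·-1 + 5·3 + 4·1 + 6·-2 + 0·-1.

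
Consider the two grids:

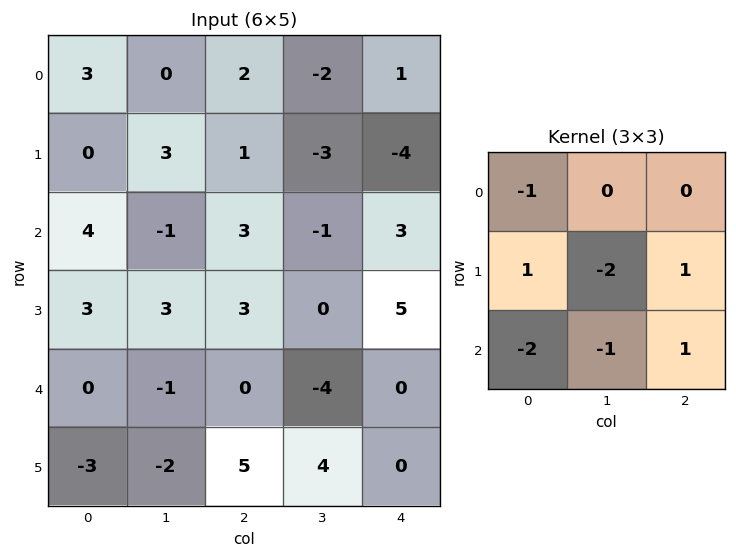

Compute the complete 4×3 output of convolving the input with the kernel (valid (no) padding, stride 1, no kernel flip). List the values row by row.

Output[0,0]: The receptive field on the input at this output position is [3 0 2 / 0 3 1 / 4 -1 3]. Elementwise product with the kernel and sum: 3·-1 + 0·1 + 3·-2 + 1·1 + 4·-2 + -1·-1 + 3·1.

-12 -4 -1
3 -20 6
-3 -4 9
12 -5 -9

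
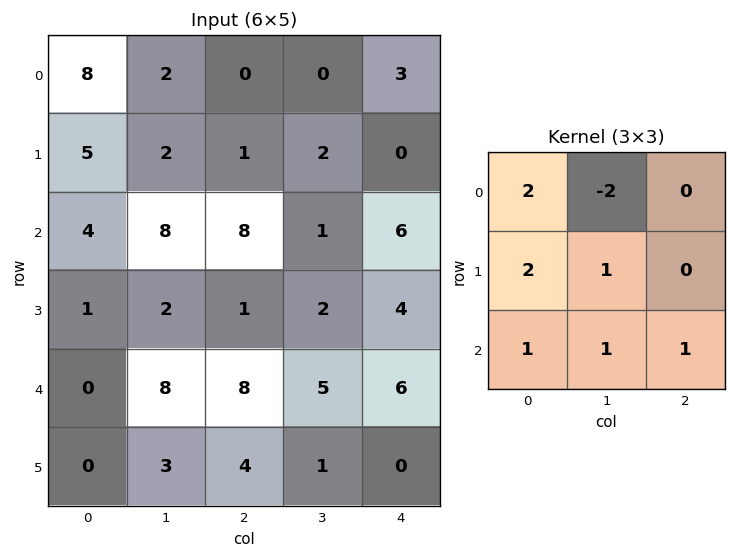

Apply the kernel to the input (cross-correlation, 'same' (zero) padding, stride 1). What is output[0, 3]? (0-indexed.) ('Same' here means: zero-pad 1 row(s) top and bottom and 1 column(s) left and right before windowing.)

3

The receptive field on the zero-padded input at this output position is [0 0 0 / 0 0 3 / 1 2 0]. Elementwise product with the kernel and sum: 0·2 + 0·-2 + 0·2 + 0·1 + 1·1 + 2·1 + 0·1.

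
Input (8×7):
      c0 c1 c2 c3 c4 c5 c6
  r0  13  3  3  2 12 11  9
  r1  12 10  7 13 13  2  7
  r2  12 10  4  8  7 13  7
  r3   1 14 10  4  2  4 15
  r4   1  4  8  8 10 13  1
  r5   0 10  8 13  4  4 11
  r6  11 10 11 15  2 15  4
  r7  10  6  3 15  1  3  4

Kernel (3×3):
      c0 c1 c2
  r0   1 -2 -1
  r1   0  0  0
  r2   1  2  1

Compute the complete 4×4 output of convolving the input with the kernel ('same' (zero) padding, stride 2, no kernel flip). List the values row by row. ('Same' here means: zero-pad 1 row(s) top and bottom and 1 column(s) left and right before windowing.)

34 37 41 16
-18 21 -3 22
-6 29 21 0
16 8 21 -7

Output[0,0]: The receptive field on the zero-padded input at this output position is [0 0 0 / 0 13 3 / 0 12 10]. Elementwise product with the kernel and sum: 0·1 + 0·-2 + 0·-1 + 0·1 + 12·2 + 10·1.
Output[0,1]: The receptive field on the zero-padded input at this output position is [0 0 0 / 3 3 2 / 10 7 13]. Elementwise product with the kernel and sum: 0·1 + 0·-2 + 0·-1 + 10·1 + 7·2 + 13·1.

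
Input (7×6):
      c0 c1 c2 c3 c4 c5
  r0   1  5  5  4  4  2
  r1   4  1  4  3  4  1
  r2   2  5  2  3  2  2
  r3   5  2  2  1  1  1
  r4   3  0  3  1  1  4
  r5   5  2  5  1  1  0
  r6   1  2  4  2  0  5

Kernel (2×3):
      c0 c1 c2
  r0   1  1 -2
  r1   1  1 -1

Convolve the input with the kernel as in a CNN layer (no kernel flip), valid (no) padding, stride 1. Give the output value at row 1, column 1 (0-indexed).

The receptive field on the input at this output position is [1 4 3 / 5 2 3]. Elementwise product with the kernel and sum: 1·1 + 4·1 + 3·-2 + 5·1 + 2·1 + 3·-1.

3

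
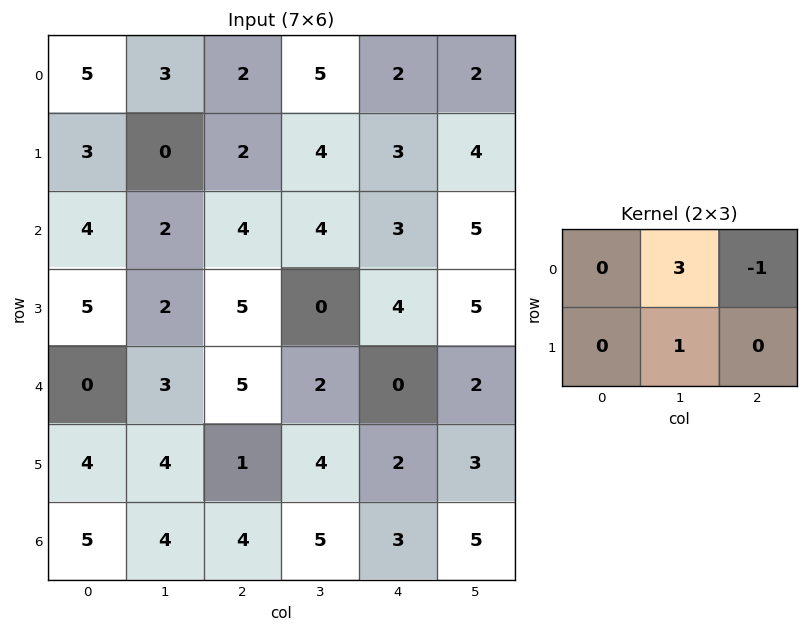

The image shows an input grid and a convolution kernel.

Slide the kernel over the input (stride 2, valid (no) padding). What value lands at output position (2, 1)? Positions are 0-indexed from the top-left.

The receptive field on the input at this output position is [5 2 0 / 1 4 2]. Elementwise product with the kernel and sum: 2·3 + 0·-1 + 4·1.

10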